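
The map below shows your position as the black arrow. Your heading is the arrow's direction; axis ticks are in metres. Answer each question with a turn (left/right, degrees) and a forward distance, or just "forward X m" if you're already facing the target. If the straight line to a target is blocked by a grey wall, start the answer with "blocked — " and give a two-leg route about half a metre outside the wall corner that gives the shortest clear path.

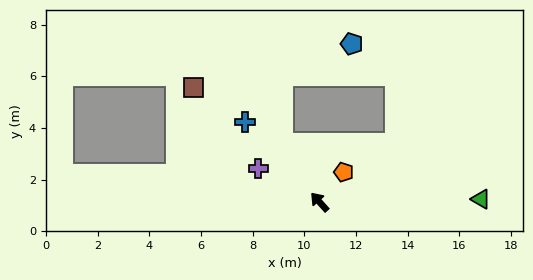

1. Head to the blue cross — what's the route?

forward 4.2 m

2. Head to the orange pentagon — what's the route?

turn right 81°, forward 1.5 m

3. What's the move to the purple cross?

turn left 19°, forward 2.7 m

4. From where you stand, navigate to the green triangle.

turn right 131°, forward 6.3 m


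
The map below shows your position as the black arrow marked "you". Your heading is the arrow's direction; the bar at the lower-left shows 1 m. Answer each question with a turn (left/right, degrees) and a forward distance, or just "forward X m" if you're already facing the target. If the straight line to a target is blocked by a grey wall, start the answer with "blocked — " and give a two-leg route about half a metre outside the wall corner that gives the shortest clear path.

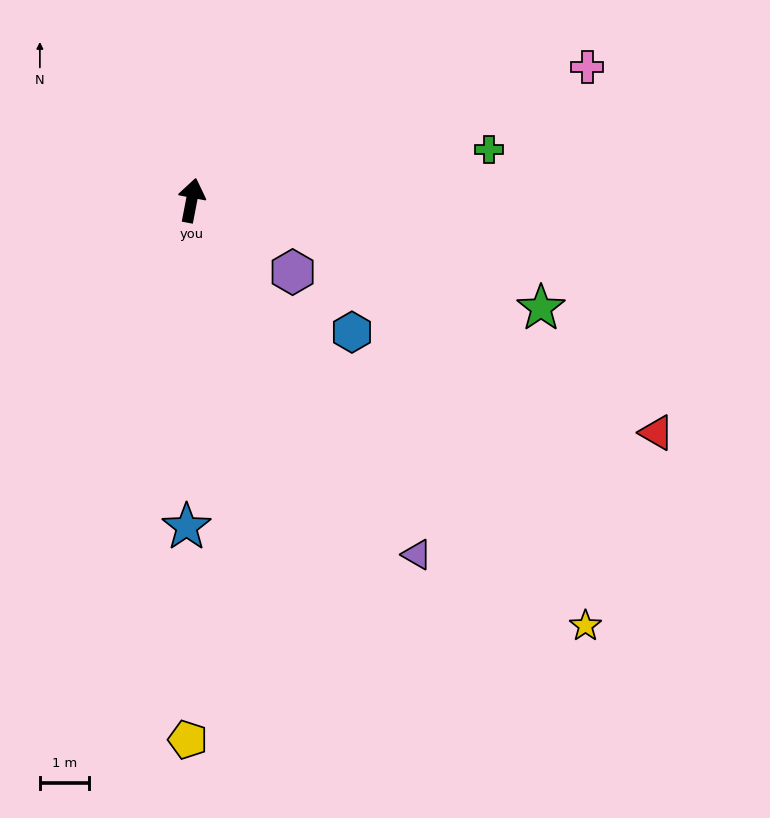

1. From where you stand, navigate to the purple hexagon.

turn right 114°, forward 2.5 m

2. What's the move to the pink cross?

turn right 60°, forward 8.5 m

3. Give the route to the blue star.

turn right 170°, forward 6.6 m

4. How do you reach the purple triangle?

turn right 137°, forward 8.5 m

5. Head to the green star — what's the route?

turn right 96°, forward 7.4 m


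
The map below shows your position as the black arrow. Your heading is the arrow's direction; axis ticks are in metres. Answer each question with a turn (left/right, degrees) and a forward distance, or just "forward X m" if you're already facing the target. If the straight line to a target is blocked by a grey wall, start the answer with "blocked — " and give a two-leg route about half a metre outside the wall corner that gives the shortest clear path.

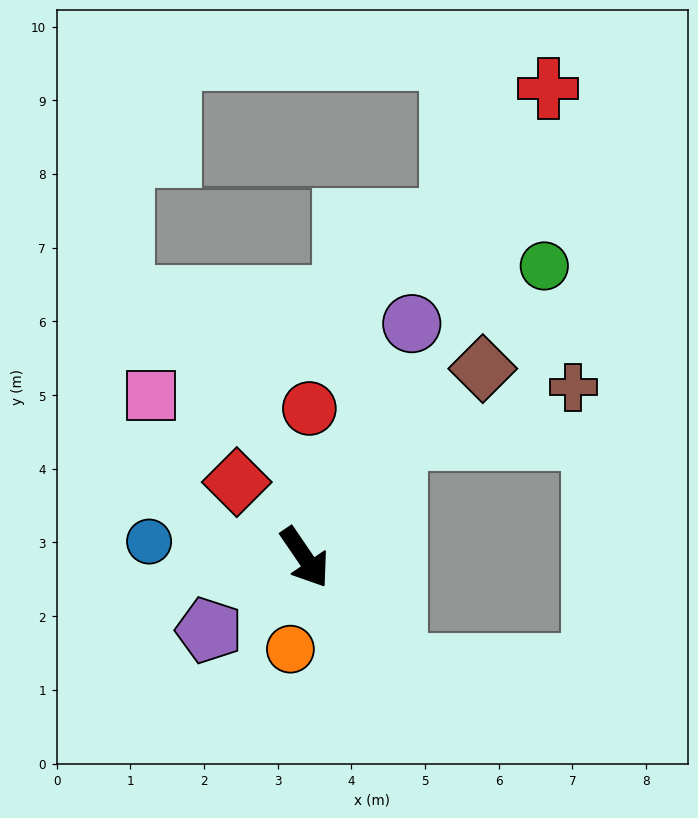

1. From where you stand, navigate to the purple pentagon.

turn right 87°, forward 1.6 m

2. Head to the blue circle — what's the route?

turn right 130°, forward 2.1 m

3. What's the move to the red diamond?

turn right 172°, forward 1.4 m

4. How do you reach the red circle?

turn left 144°, forward 2.0 m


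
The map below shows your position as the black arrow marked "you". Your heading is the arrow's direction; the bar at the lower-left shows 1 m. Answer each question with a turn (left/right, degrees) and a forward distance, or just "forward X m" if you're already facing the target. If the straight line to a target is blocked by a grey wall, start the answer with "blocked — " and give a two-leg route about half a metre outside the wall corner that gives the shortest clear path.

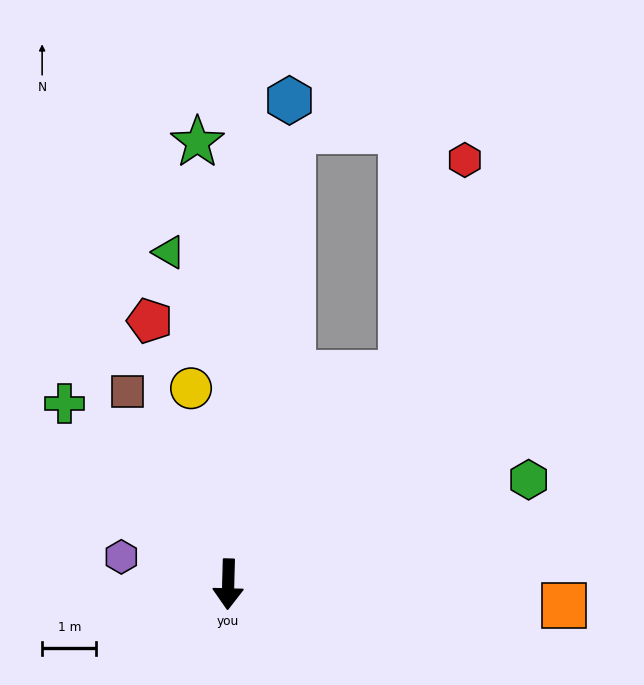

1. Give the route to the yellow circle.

turn right 168°, forward 3.7 m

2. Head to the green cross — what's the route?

turn right 136°, forward 4.5 m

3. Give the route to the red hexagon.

blocked — turn left 142°, forward 5.0 m, then turn left 23°, forward 4.1 m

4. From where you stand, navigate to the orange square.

turn left 88°, forward 6.2 m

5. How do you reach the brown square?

turn right 151°, forward 4.0 m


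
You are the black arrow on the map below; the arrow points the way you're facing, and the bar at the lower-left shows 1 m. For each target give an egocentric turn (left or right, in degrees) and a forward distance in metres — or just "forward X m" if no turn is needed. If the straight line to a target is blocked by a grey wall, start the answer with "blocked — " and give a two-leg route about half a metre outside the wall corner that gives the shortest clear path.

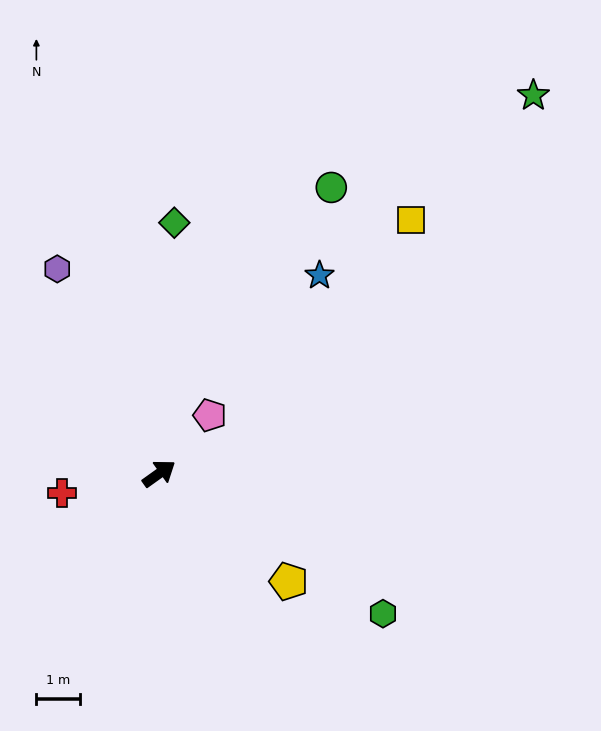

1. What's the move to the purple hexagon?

turn left 81°, forward 5.2 m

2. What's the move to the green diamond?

turn left 51°, forward 5.7 m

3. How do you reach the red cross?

turn left 156°, forward 2.3 m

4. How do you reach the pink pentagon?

turn left 13°, forward 1.8 m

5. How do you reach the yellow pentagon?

turn right 75°, forward 3.9 m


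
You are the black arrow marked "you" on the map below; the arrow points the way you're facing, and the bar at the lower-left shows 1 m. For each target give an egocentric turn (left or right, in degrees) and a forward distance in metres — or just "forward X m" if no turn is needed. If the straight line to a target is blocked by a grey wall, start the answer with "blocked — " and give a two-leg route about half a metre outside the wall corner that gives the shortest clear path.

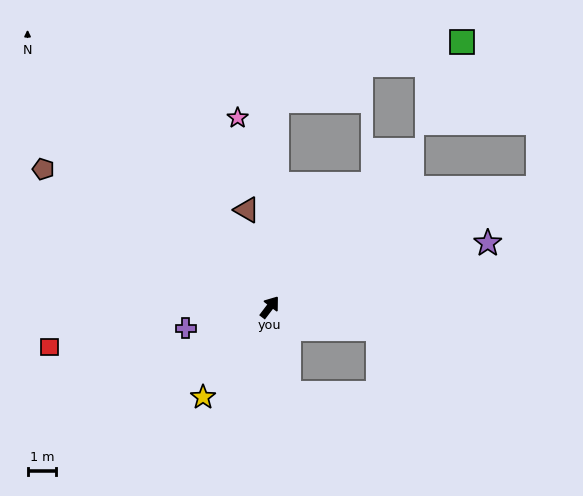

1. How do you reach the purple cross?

turn left 141°, forward 3.0 m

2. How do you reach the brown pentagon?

turn left 96°, forward 9.2 m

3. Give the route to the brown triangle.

turn left 51°, forward 3.5 m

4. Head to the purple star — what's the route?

turn right 36°, forward 7.9 m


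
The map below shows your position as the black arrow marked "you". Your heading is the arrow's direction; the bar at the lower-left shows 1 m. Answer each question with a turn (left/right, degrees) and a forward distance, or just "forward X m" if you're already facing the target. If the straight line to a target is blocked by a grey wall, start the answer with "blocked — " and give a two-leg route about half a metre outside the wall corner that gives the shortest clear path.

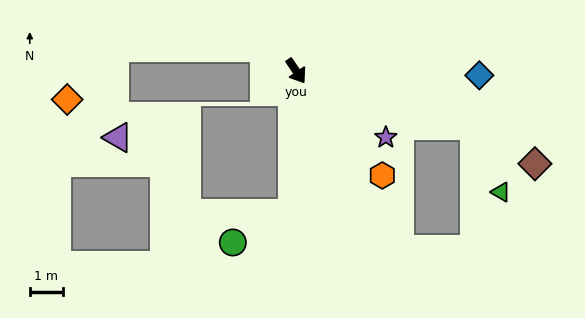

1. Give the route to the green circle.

blocked — turn right 36°, forward 4.3 m, then turn right 61°, forward 2.0 m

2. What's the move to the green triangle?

blocked — turn left 39°, forward 5.6 m, then turn right 50°, forward 2.1 m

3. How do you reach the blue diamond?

turn left 55°, forward 5.5 m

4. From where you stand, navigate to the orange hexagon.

turn left 6°, forward 4.1 m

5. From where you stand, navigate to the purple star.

turn left 19°, forward 3.4 m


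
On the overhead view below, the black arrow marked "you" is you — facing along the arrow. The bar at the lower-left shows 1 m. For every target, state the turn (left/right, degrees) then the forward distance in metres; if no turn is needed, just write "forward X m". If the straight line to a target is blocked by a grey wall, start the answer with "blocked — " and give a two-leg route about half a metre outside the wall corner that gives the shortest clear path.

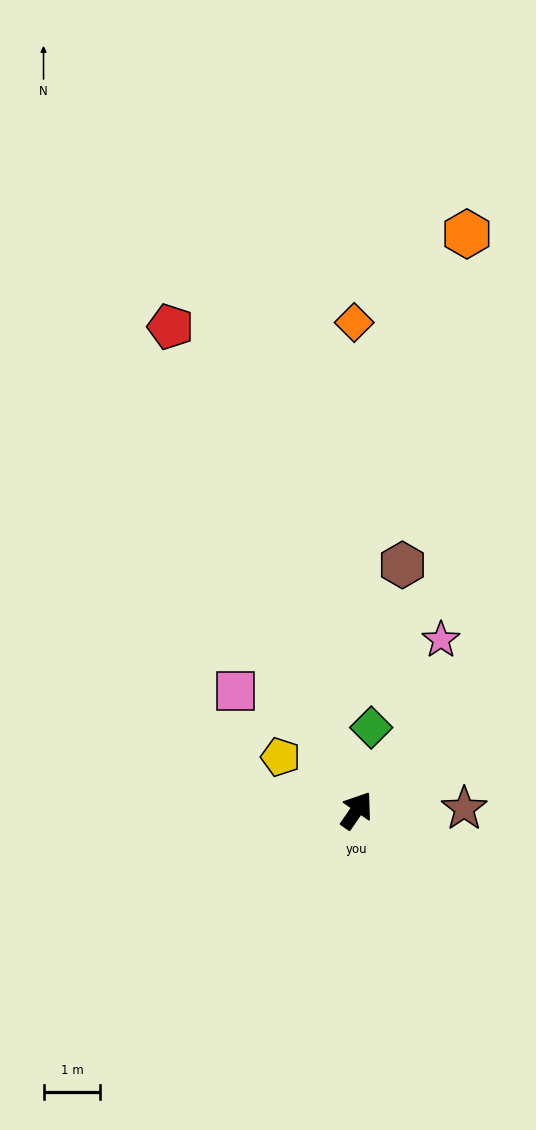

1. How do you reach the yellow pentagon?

turn left 90°, forward 1.6 m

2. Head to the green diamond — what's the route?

turn left 25°, forward 1.5 m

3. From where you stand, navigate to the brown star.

turn right 55°, forward 1.9 m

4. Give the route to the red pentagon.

turn left 56°, forward 9.1 m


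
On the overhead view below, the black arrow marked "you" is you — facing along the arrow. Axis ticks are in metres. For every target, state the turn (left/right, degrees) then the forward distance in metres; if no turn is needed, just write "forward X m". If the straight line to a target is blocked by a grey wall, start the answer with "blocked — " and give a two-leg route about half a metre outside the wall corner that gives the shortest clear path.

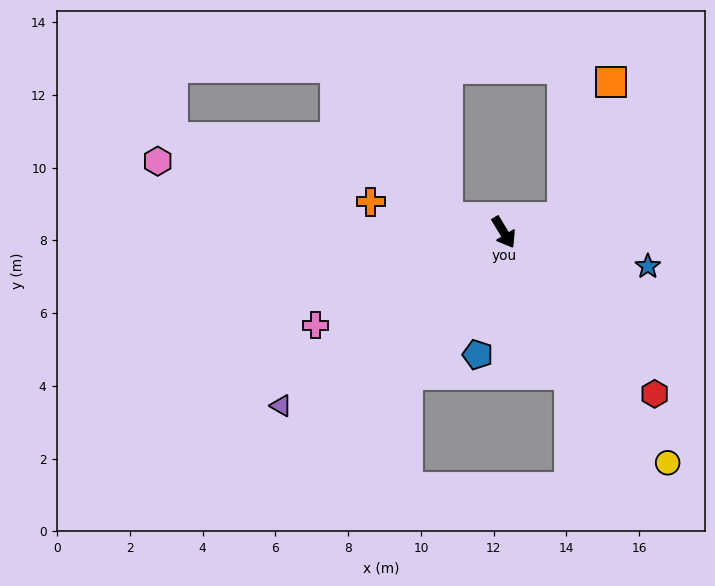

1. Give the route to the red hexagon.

turn left 12°, forward 6.1 m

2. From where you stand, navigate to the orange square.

blocked — turn left 73°, forward 1.7 m, then turn left 56°, forward 3.9 m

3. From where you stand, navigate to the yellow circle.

turn left 4°, forward 7.8 m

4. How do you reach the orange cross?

turn right 134°, forward 3.8 m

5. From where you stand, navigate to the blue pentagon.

turn right 43°, forward 3.4 m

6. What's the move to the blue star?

turn left 46°, forward 4.1 m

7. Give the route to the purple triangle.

turn right 83°, forward 7.8 m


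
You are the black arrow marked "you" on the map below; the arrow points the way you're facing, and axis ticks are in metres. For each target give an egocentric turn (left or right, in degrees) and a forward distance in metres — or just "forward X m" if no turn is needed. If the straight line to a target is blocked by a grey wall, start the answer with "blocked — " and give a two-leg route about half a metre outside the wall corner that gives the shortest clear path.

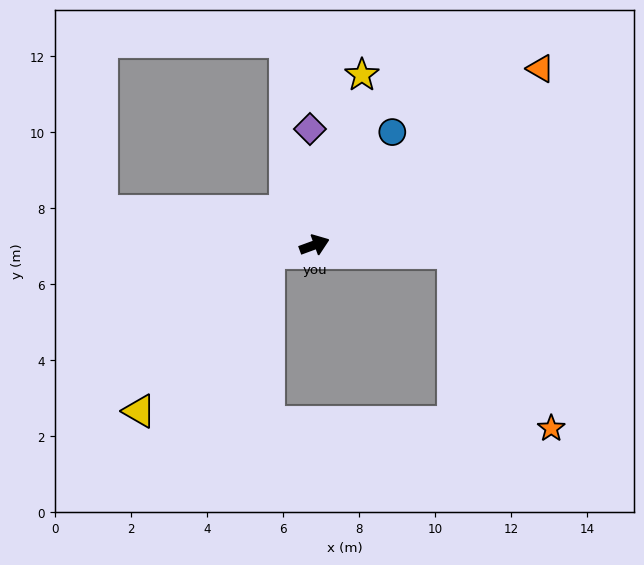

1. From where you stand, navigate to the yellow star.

turn left 54°, forward 4.7 m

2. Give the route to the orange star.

blocked — turn right 24°, forward 3.7 m, then turn right 57°, forward 5.3 m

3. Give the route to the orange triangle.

turn left 18°, forward 7.6 m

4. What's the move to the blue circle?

turn left 35°, forward 3.6 m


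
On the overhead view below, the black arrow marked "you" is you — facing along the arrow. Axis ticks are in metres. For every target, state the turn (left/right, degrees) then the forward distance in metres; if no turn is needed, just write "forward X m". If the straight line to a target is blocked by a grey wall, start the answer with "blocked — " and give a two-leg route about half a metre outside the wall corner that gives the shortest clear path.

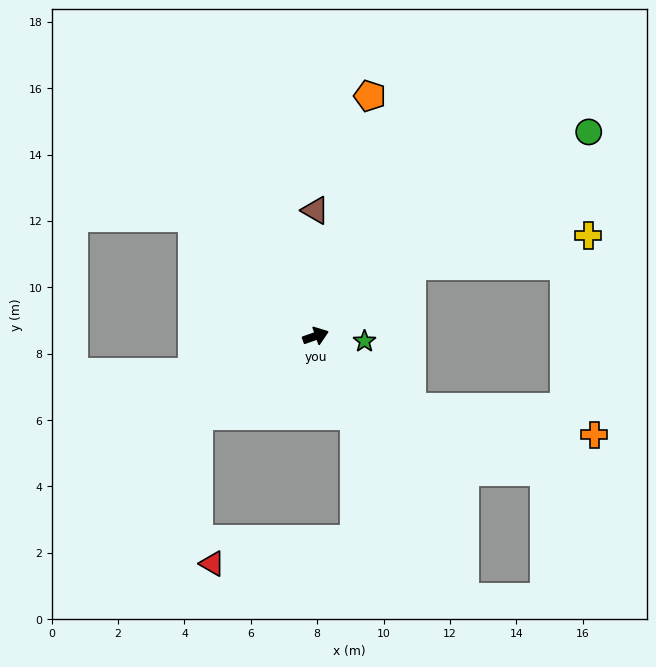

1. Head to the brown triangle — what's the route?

turn left 71°, forward 3.8 m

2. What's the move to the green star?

turn right 25°, forward 1.5 m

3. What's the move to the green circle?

turn left 17°, forward 10.3 m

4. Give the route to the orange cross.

blocked — turn right 56°, forward 3.6 m, then turn left 28°, forward 5.6 m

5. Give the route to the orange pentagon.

turn left 58°, forward 7.4 m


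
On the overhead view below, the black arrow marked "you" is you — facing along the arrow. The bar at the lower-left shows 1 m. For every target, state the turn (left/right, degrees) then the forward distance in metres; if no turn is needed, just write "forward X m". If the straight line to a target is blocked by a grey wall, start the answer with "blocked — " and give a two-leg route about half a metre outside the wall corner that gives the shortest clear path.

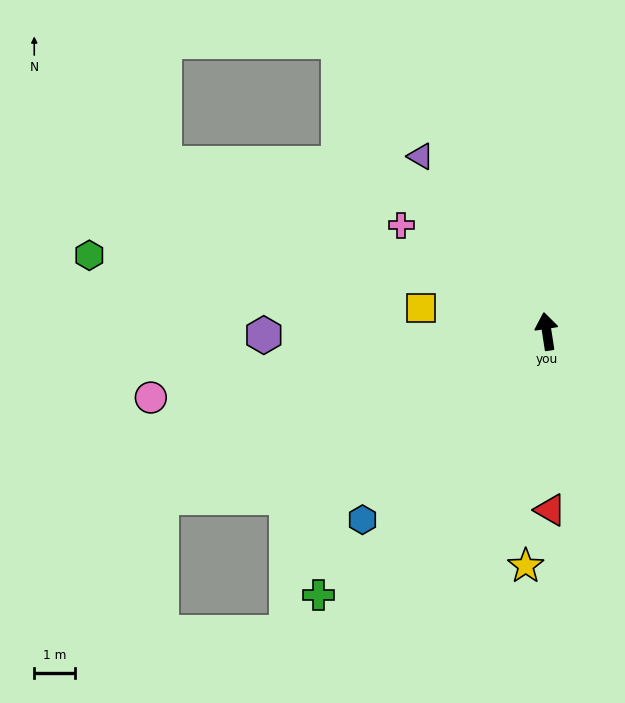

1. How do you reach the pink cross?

turn left 45°, forward 4.4 m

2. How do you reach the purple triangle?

turn left 27°, forward 5.3 m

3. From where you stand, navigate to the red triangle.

turn left 172°, forward 4.4 m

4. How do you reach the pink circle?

turn left 91°, forward 9.8 m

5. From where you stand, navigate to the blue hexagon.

turn left 127°, forward 6.4 m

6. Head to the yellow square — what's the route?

turn left 71°, forward 3.1 m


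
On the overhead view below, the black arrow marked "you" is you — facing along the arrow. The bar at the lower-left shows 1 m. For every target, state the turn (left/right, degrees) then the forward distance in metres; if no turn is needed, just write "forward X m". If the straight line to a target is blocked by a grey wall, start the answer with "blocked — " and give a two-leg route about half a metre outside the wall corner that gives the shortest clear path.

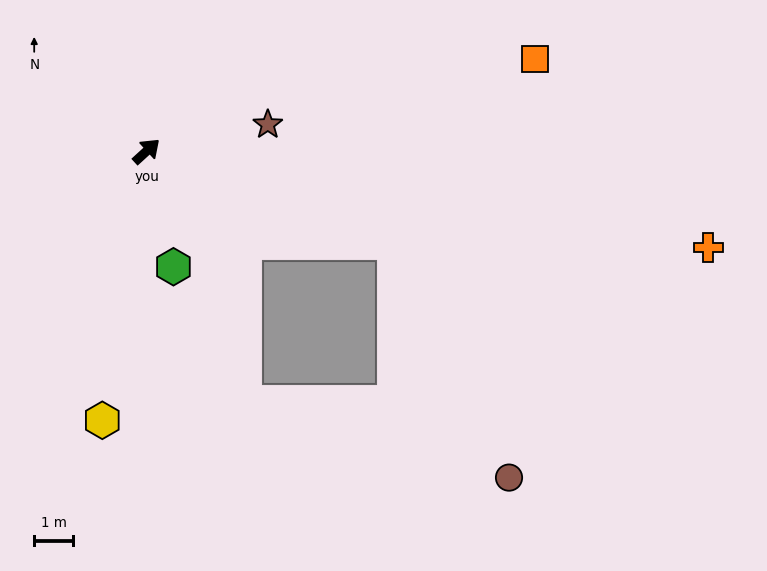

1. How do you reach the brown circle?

blocked — turn right 63°, forward 6.8 m, then turn right 43°, forward 6.7 m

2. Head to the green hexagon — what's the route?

turn right 119°, forward 3.0 m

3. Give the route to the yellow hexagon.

turn right 142°, forward 7.0 m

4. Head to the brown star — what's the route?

turn right 30°, forward 3.2 m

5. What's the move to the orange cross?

turn right 52°, forward 14.6 m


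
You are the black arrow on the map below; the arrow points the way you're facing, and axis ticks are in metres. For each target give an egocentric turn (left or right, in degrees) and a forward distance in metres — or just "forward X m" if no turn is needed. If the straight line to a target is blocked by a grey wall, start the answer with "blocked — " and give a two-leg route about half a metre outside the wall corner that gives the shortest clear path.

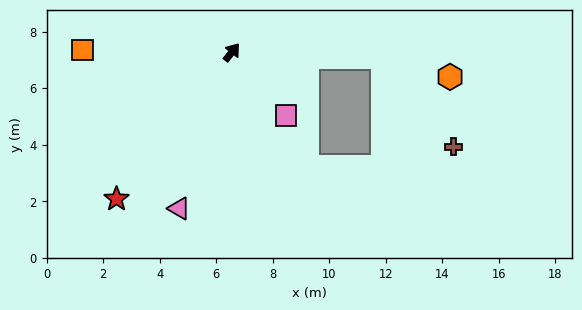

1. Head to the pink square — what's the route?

turn right 101°, forward 2.9 m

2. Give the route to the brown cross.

blocked — turn right 54°, forward 5.3 m, then turn right 49°, forward 4.0 m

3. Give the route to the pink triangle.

turn right 160°, forward 5.8 m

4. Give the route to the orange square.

turn left 127°, forward 5.3 m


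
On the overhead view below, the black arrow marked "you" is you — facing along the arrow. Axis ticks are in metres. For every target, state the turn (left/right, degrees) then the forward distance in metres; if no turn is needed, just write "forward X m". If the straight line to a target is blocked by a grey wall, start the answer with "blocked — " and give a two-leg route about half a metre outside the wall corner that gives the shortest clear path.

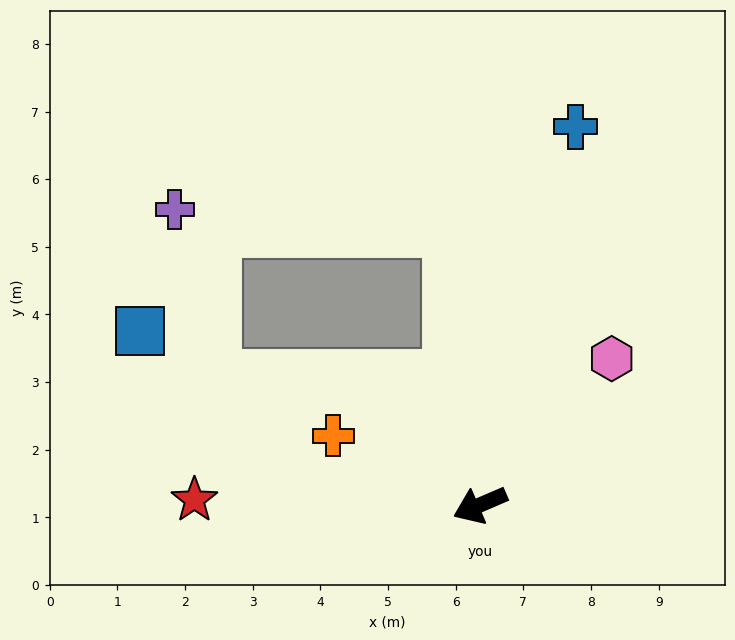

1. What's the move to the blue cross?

turn right 127°, forward 5.8 m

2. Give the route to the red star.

turn right 24°, forward 4.2 m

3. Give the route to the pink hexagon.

turn right 155°, forward 2.9 m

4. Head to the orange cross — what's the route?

turn right 48°, forward 2.4 m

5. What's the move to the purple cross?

blocked — turn right 107°, forward 4.1 m, then turn left 80°, forward 4.1 m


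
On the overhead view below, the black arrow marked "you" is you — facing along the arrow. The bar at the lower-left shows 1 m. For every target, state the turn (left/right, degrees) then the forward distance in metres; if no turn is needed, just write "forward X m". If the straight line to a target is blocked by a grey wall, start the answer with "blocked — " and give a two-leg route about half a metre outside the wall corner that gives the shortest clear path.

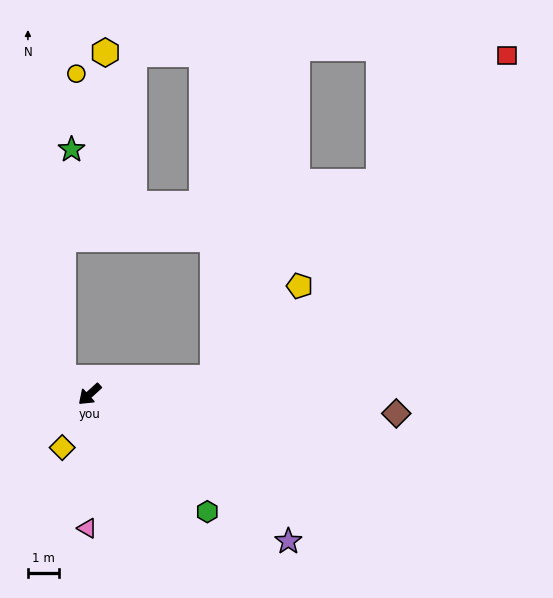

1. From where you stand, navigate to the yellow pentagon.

blocked — turn left 145°, forward 4.0 m, then turn left 39°, forward 4.1 m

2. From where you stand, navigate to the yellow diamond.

turn left 21°, forward 2.0 m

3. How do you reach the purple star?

turn left 101°, forward 8.0 m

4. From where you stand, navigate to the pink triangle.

turn left 47°, forward 4.4 m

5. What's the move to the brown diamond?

turn left 134°, forward 10.0 m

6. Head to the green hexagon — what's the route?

turn left 93°, forward 5.4 m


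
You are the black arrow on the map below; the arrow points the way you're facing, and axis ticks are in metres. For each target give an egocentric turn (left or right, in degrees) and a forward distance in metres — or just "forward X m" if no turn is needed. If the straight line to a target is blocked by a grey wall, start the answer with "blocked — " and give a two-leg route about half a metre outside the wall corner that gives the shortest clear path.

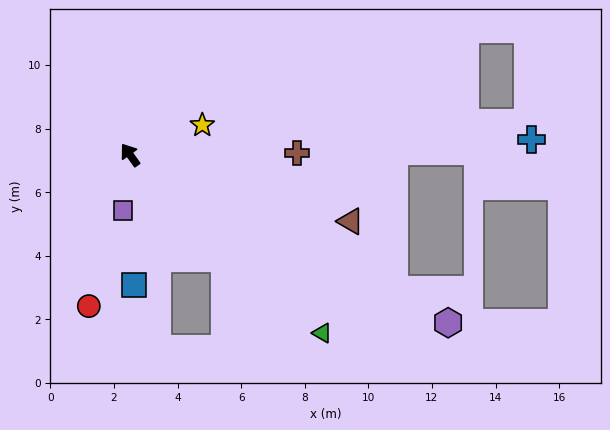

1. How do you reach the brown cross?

turn right 125°, forward 5.2 m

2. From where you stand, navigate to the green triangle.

turn right 168°, forward 8.2 m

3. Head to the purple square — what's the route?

turn left 137°, forward 1.8 m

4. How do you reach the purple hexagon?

turn right 153°, forward 11.3 m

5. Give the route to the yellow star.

turn right 103°, forward 2.5 m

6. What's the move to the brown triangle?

turn right 142°, forward 7.2 m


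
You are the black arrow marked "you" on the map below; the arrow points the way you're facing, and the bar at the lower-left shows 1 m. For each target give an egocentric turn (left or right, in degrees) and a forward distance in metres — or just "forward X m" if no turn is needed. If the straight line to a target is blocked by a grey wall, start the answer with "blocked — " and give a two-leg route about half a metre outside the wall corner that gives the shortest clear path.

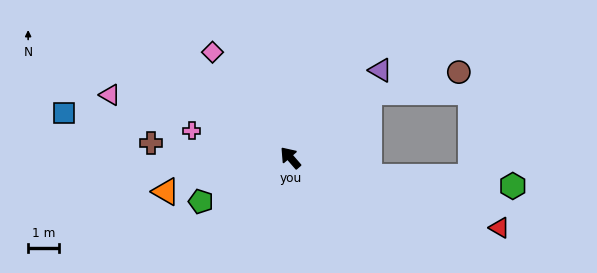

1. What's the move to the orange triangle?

turn left 64°, forward 4.2 m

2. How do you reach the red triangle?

turn right 150°, forward 7.2 m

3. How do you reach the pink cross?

turn left 34°, forward 3.3 m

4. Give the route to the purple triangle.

turn right 87°, forward 4.1 m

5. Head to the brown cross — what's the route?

turn left 43°, forward 4.6 m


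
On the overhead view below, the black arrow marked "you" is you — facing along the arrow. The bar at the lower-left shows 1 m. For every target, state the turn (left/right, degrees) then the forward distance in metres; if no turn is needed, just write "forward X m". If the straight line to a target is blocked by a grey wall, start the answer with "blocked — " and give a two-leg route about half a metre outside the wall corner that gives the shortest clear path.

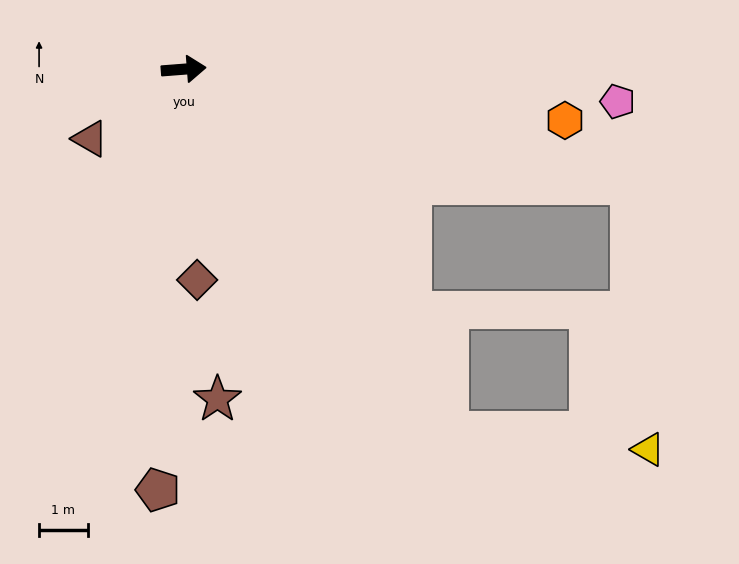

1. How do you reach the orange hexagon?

turn right 12°, forward 7.9 m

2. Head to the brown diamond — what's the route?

turn right 91°, forward 4.3 m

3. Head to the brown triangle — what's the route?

turn right 148°, forward 2.4 m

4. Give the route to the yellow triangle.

blocked — turn right 58°, forward 9.2 m, then turn left 49°, forward 4.1 m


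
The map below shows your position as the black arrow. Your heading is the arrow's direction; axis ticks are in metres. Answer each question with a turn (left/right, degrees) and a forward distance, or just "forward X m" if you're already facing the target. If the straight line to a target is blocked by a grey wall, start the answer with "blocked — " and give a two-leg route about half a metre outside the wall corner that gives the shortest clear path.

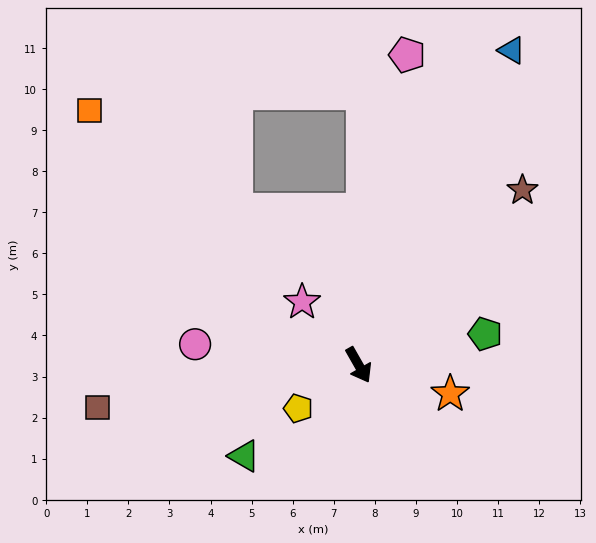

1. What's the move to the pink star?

turn right 168°, forward 2.1 m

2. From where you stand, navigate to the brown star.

turn left 107°, forward 5.8 m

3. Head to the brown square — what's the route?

turn right 110°, forward 6.4 m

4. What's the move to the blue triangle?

turn left 124°, forward 8.5 m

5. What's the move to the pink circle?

turn right 127°, forward 4.0 m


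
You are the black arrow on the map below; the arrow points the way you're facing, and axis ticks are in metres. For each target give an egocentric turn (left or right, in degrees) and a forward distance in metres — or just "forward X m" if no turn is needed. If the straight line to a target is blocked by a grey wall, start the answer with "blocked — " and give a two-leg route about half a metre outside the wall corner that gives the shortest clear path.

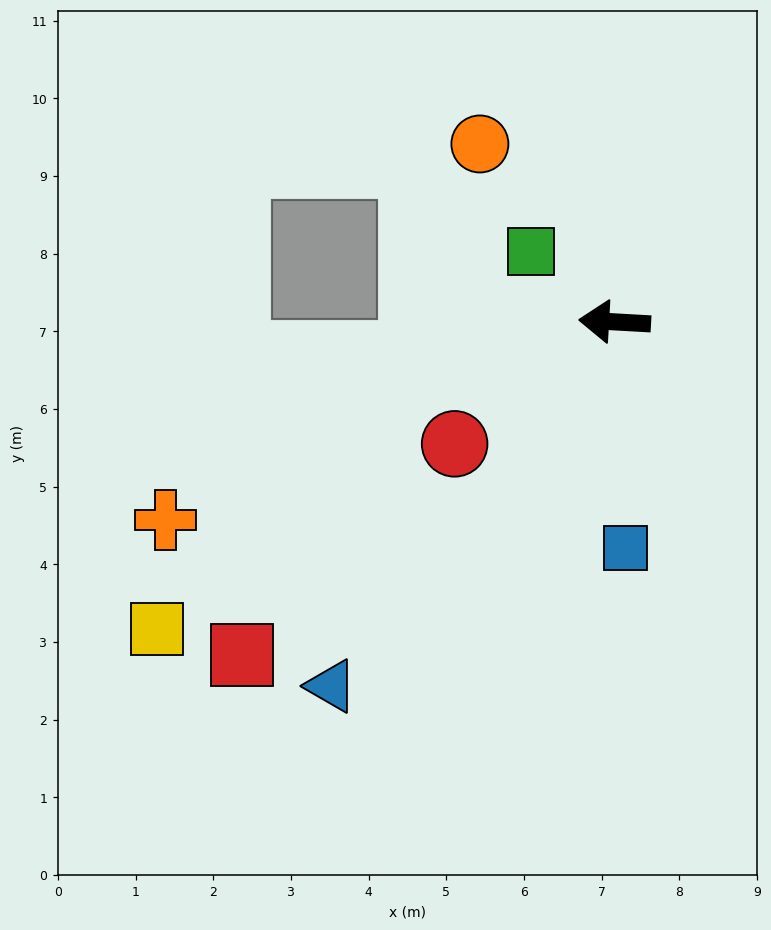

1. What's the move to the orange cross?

turn left 27°, forward 6.3 m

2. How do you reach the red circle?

turn left 41°, forward 2.6 m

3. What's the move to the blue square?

turn left 96°, forward 2.9 m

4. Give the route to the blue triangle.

turn left 55°, forward 5.9 m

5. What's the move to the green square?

turn right 37°, forward 1.4 m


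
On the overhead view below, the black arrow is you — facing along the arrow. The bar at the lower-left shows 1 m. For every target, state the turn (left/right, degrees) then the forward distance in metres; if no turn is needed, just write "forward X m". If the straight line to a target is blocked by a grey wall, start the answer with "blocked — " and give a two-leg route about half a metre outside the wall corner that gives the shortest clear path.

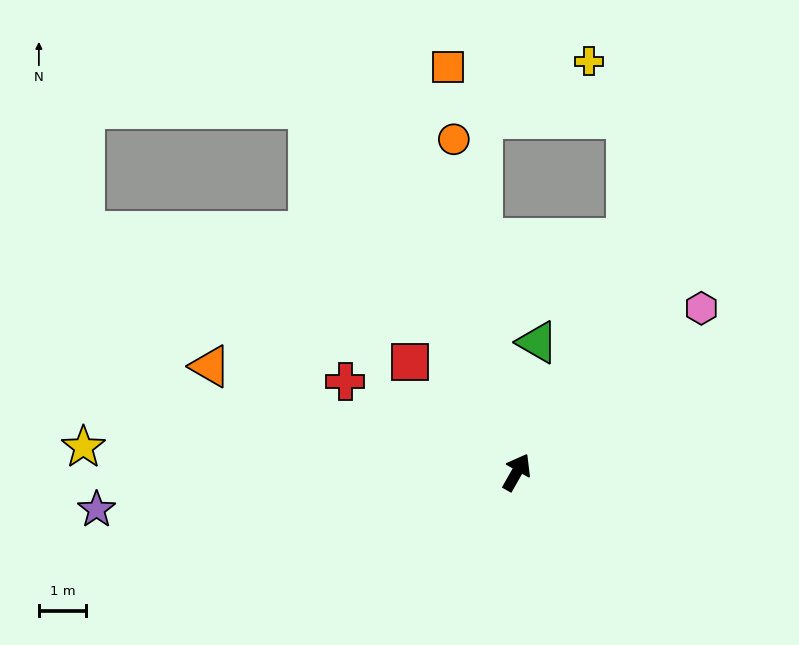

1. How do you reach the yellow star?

turn left 116°, forward 9.2 m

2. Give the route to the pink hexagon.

turn right 19°, forward 5.2 m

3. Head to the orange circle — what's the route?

turn left 40°, forward 7.2 m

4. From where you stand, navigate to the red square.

turn left 74°, forward 3.3 m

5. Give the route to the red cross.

turn left 92°, forward 4.1 m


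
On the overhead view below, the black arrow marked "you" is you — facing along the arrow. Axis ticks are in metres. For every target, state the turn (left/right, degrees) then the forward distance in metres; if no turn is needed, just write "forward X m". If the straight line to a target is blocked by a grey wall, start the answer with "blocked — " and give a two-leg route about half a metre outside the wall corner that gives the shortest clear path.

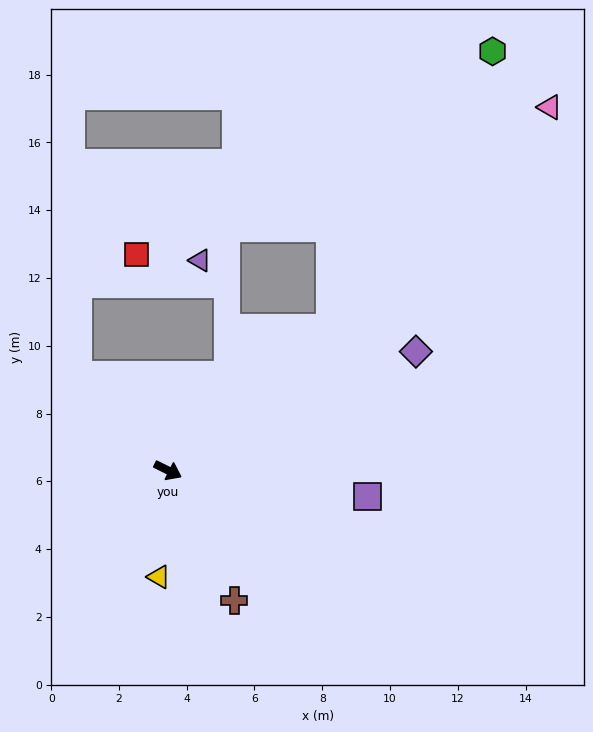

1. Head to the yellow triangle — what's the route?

turn right 69°, forward 3.2 m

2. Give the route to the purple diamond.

turn left 52°, forward 8.1 m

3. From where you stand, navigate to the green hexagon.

blocked — turn left 68°, forward 6.4 m, then turn left 18°, forward 9.5 m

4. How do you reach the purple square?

turn left 19°, forward 5.9 m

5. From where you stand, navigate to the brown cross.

turn right 37°, forward 4.3 m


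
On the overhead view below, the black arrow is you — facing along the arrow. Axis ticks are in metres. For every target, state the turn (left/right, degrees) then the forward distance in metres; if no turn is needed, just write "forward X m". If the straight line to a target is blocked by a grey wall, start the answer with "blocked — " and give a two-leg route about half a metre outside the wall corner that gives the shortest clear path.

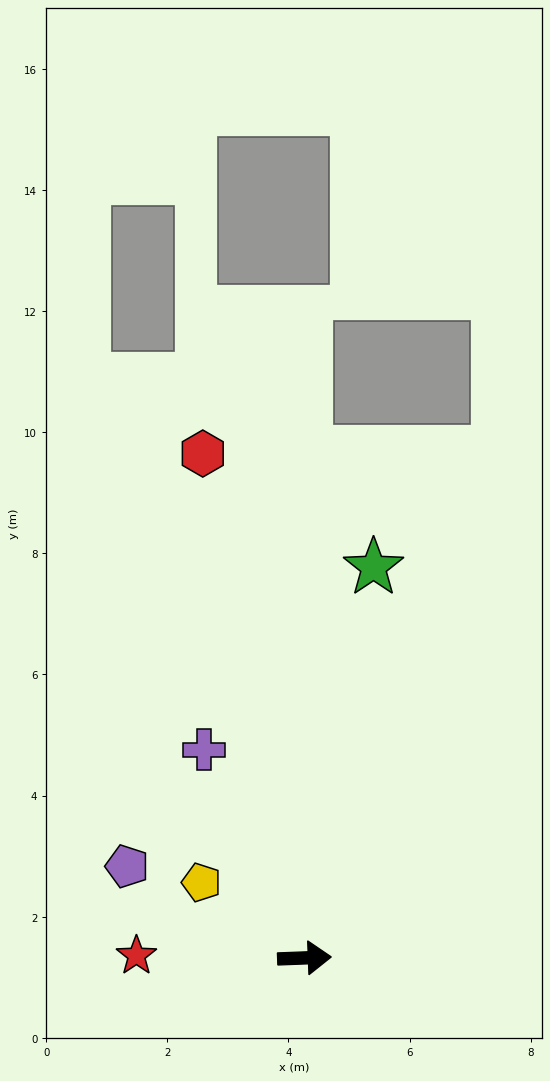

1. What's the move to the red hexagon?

turn left 99°, forward 8.5 m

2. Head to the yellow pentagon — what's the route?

turn left 142°, forward 2.1 m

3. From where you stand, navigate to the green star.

turn left 78°, forward 6.6 m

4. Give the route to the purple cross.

turn left 114°, forward 3.8 m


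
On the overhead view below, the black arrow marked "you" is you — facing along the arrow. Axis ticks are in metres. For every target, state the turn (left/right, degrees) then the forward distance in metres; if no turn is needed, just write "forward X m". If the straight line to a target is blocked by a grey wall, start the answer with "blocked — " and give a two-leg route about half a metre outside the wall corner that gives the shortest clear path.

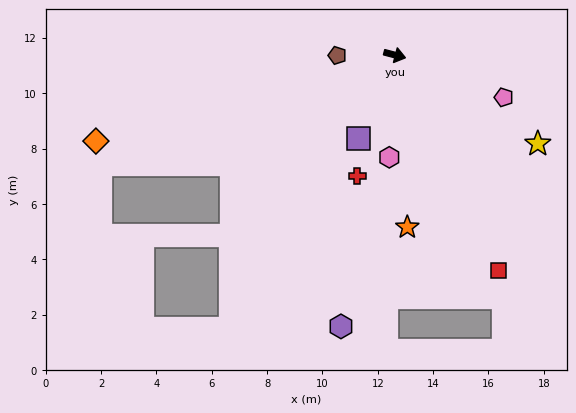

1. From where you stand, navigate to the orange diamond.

turn right 149°, forward 11.2 m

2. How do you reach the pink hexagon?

turn right 78°, forward 3.7 m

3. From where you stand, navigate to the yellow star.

turn right 17°, forward 6.1 m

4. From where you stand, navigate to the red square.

turn right 50°, forward 8.6 m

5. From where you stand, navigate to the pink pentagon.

turn right 7°, forward 4.2 m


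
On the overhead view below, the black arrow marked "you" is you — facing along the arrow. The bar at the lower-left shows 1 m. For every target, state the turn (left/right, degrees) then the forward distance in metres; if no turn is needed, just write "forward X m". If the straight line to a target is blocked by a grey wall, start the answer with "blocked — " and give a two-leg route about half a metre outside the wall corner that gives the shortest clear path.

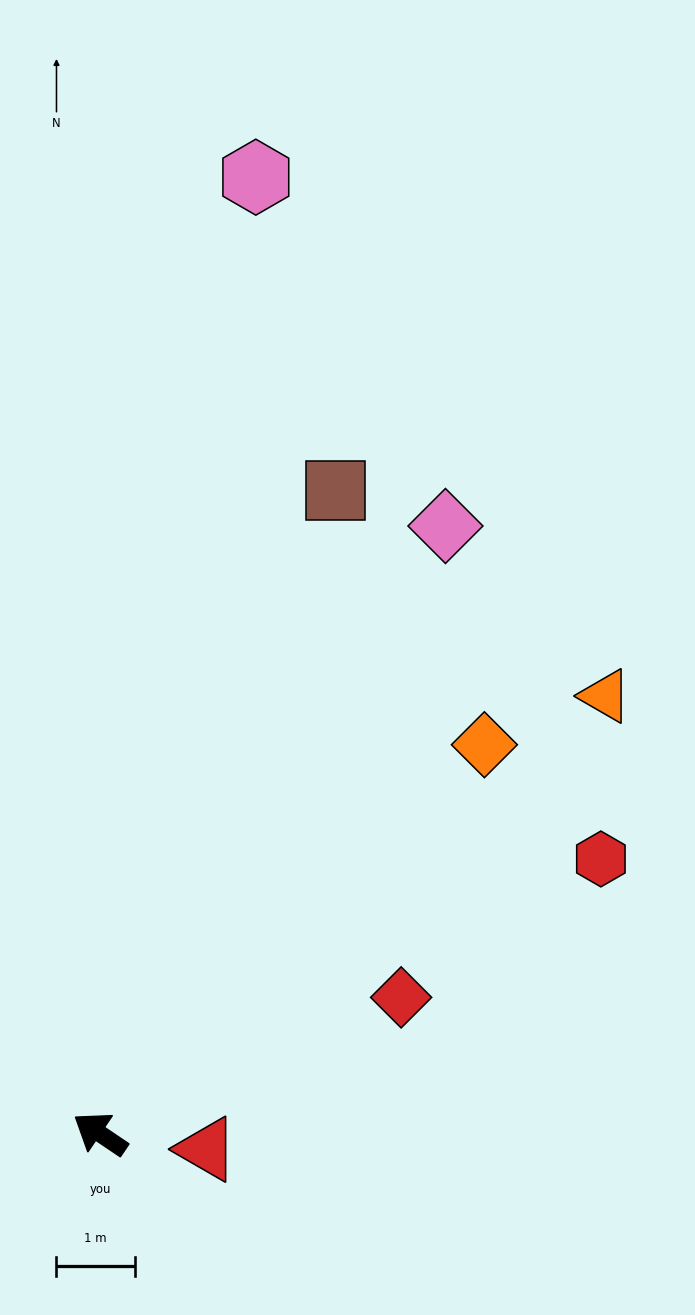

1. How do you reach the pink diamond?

turn right 86°, forward 8.9 m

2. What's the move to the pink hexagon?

turn right 65°, forward 12.3 m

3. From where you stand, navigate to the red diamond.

turn right 122°, forward 4.2 m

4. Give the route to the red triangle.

turn right 154°, forward 1.4 m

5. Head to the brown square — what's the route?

turn right 76°, forward 8.7 m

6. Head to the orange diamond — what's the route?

turn right 101°, forward 7.0 m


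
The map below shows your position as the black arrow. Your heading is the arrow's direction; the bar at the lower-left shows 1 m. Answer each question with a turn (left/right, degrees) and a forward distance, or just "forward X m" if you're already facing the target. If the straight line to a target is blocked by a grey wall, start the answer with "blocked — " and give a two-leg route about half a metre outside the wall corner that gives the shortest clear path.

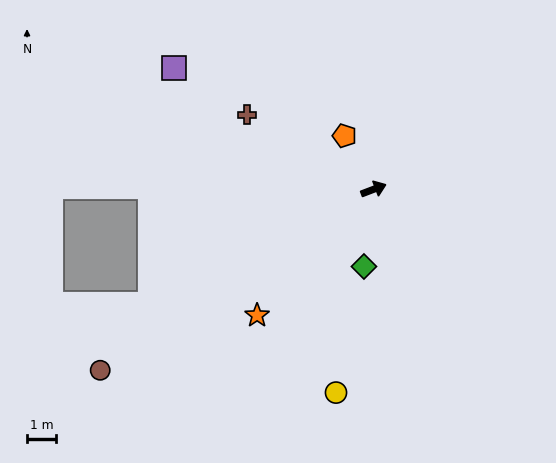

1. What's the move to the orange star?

turn right 154°, forward 6.0 m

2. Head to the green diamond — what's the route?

turn right 118°, forward 2.7 m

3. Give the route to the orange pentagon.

turn left 98°, forward 2.1 m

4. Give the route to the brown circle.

turn right 167°, forward 11.4 m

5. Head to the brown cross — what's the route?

turn left 129°, forward 5.1 m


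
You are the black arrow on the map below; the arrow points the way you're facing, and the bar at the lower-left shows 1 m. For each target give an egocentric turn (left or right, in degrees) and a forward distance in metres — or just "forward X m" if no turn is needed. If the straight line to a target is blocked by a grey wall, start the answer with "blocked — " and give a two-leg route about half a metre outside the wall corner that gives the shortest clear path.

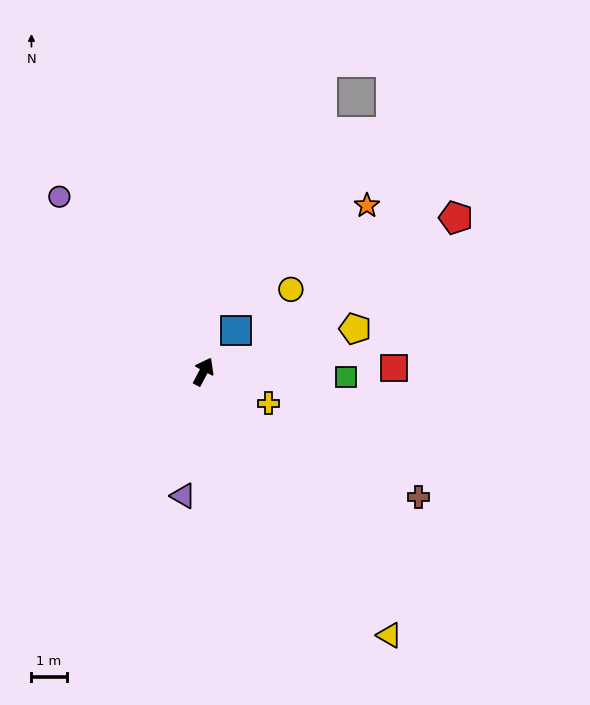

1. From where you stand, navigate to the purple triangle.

turn right 161°, forward 3.6 m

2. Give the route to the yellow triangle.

turn right 117°, forward 9.2 m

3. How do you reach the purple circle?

turn left 67°, forward 6.5 m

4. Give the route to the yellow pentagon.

turn right 46°, forward 4.5 m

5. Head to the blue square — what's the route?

turn right 10°, forward 1.5 m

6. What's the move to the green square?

turn right 64°, forward 4.1 m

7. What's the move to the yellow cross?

turn right 88°, forward 2.1 m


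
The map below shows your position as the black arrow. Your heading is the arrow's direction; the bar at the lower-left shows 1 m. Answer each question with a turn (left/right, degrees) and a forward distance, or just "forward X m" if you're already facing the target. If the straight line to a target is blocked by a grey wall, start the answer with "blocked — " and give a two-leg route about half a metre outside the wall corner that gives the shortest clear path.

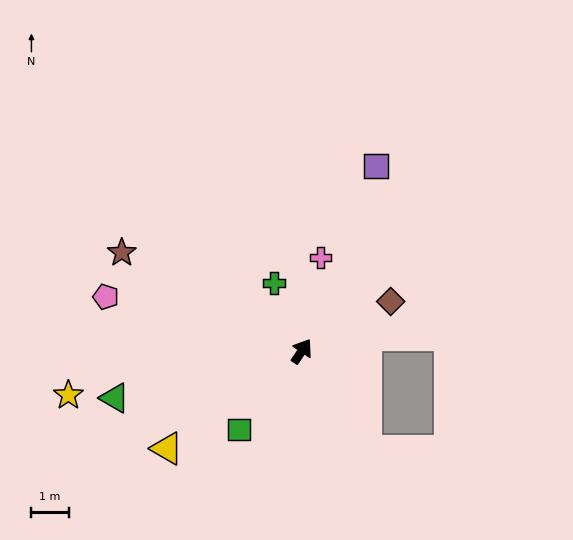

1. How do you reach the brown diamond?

turn right 27°, forward 2.7 m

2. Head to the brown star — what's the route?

turn left 95°, forward 5.5 m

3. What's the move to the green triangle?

turn left 138°, forward 5.1 m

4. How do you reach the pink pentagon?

turn left 108°, forward 5.4 m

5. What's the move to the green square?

turn left 175°, forward 2.7 m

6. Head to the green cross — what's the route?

turn left 56°, forward 2.0 m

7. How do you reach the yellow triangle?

turn left 160°, forward 4.4 m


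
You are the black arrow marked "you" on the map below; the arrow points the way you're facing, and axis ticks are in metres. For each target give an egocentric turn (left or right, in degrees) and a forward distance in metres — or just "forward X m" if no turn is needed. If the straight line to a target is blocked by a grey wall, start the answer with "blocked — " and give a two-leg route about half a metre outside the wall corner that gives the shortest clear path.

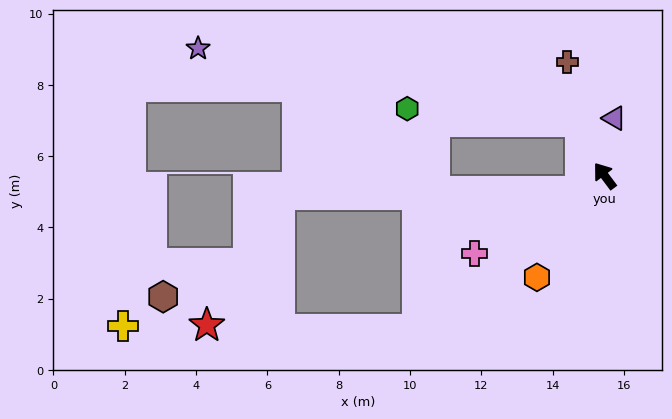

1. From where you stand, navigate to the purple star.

blocked — turn right 12°, forward 1.7 m, then turn left 54°, forward 10.9 m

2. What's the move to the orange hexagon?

turn left 109°, forward 3.4 m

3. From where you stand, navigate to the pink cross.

turn left 84°, forward 4.3 m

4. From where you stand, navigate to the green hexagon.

blocked — turn right 12°, forward 1.7 m, then turn left 61°, forward 4.8 m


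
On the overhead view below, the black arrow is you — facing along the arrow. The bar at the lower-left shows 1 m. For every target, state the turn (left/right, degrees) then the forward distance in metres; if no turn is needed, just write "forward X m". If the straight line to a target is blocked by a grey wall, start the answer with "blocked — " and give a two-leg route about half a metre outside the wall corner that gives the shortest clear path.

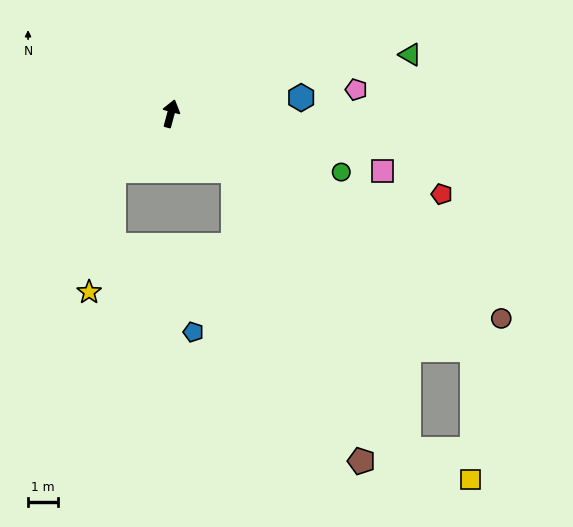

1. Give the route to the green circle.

turn right 94°, forward 5.9 m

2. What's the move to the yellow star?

blocked — turn left 149°, forward 2.7 m, then turn left 35°, forward 4.1 m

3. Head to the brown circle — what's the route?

turn right 107°, forward 12.8 m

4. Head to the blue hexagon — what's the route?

turn right 68°, forward 4.3 m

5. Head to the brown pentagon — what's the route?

blocked — turn right 117°, forward 2.8 m, then turn right 24°, forward 10.4 m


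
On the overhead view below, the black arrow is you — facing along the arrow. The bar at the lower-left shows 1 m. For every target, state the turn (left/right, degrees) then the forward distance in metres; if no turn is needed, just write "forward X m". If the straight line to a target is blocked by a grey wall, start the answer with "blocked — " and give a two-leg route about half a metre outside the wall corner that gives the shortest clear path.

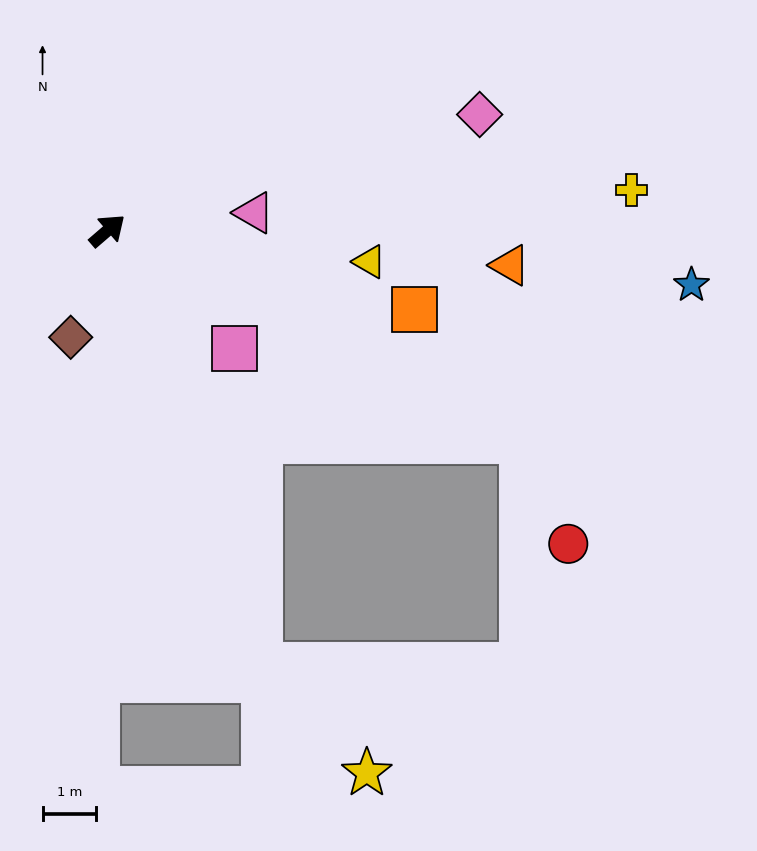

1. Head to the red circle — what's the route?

blocked — turn right 68°, forward 8.7 m, then turn right 38°, forward 2.1 m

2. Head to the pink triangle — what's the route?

turn right 34°, forward 2.8 m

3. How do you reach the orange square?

turn right 55°, forward 5.9 m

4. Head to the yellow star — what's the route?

blocked — turn right 111°, forward 8.6 m, then turn left 25°, forward 2.8 m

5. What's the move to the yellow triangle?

turn right 48°, forward 4.9 m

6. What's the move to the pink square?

turn right 84°, forward 3.2 m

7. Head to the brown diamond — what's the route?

turn right 150°, forward 2.1 m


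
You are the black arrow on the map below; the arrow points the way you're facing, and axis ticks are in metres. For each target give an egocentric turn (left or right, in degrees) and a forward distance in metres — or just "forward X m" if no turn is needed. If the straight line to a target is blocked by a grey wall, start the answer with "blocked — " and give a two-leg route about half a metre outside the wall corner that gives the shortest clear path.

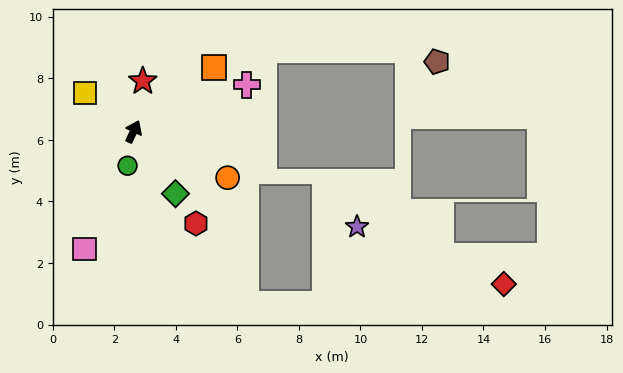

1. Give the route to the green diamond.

turn right 121°, forward 2.4 m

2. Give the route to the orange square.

turn right 26°, forward 3.3 m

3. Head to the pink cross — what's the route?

turn right 42°, forward 4.0 m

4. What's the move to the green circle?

turn right 165°, forward 1.1 m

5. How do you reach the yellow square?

turn left 76°, forward 2.0 m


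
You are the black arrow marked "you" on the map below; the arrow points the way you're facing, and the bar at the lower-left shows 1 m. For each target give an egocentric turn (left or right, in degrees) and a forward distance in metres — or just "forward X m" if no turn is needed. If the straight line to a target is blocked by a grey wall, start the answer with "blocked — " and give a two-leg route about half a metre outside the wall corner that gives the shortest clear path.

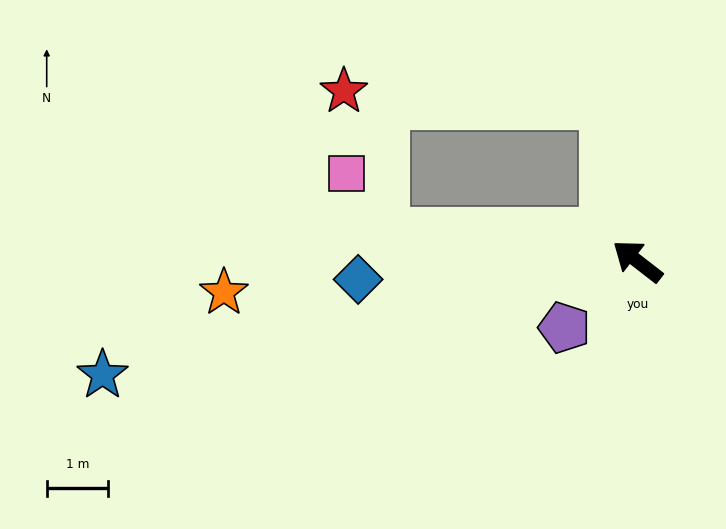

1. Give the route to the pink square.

blocked — turn left 32°, forward 4.1 m, then turn right 53°, forward 1.1 m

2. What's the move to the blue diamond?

turn left 42°, forward 4.5 m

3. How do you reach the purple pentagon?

turn left 80°, forward 1.6 m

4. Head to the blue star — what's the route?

turn left 50°, forward 8.9 m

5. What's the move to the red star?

blocked — turn right 41°, forward 2.6 m, then turn left 76°, forward 4.2 m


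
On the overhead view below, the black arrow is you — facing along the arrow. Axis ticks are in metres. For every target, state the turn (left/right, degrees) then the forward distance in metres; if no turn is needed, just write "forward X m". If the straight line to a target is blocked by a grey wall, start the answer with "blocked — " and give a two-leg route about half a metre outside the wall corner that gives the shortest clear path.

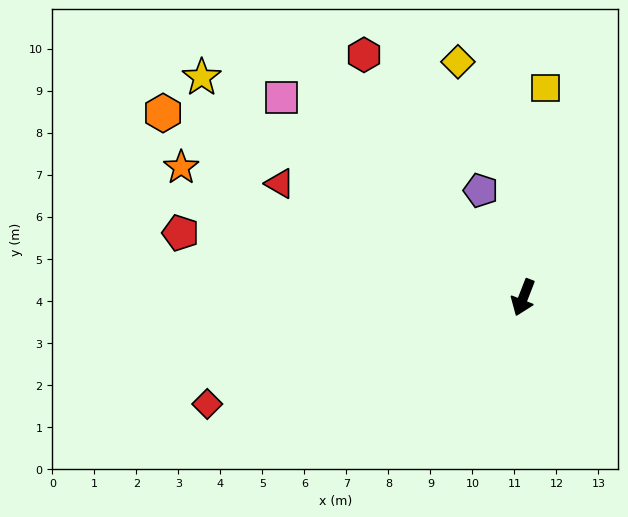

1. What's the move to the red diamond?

turn right 50°, forward 7.9 m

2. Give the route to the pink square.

turn right 108°, forward 7.5 m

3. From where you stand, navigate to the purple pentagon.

turn right 137°, forward 2.7 m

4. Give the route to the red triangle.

turn right 94°, forward 6.4 m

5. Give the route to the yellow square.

turn right 165°, forward 5.0 m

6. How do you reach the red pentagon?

turn right 79°, forward 8.3 m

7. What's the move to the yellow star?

turn right 103°, forward 9.3 m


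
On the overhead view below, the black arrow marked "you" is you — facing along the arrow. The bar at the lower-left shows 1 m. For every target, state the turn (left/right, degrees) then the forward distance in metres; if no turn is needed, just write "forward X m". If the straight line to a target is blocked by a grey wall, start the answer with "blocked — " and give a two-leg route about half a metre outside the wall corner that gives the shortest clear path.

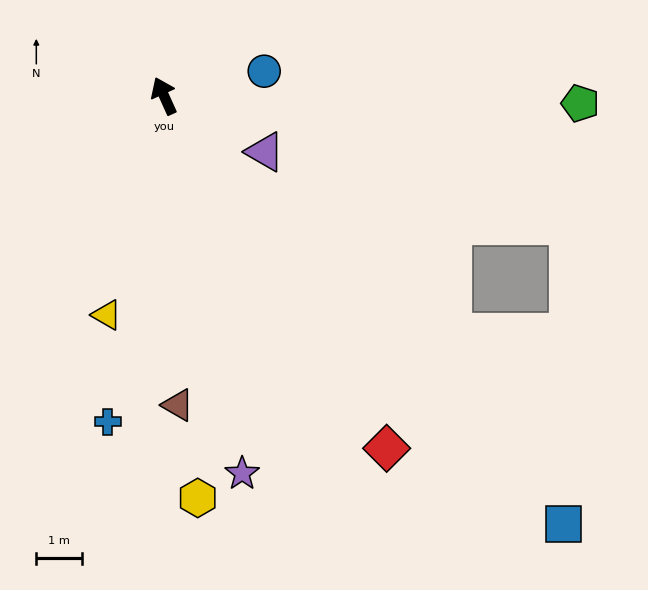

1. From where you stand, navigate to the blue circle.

turn right 100°, forward 2.3 m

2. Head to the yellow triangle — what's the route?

turn left 141°, forward 5.0 m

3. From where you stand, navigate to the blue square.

turn right 161°, forward 12.9 m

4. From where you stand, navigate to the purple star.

turn left 167°, forward 8.5 m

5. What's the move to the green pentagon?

turn right 115°, forward 9.2 m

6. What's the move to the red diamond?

turn right 172°, forward 9.2 m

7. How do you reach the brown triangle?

turn left 158°, forward 6.8 m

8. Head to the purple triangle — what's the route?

turn right 143°, forward 2.5 m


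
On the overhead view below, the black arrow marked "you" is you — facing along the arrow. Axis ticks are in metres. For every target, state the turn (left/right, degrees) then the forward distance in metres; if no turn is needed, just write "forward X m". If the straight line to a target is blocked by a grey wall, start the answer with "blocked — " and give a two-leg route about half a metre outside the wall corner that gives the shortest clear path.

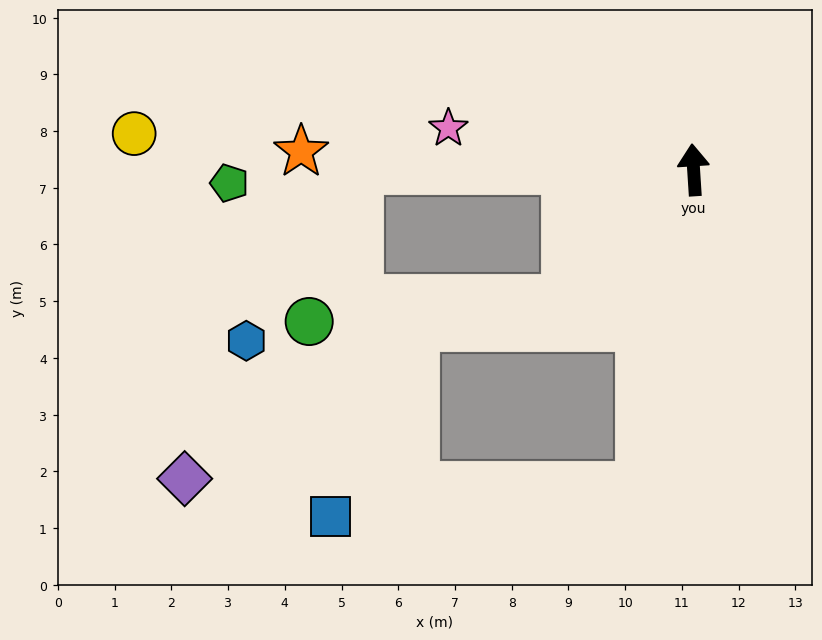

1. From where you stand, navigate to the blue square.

blocked — turn left 167°, forward 5.6 m, then turn right 75°, forward 5.5 m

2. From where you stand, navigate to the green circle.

blocked — turn left 132°, forward 3.2 m, then turn right 41°, forward 4.5 m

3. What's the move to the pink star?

turn left 77°, forward 4.4 m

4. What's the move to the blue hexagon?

blocked — turn left 86°, forward 5.9 m, then turn left 57°, forward 3.6 m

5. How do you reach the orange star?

turn left 84°, forward 6.9 m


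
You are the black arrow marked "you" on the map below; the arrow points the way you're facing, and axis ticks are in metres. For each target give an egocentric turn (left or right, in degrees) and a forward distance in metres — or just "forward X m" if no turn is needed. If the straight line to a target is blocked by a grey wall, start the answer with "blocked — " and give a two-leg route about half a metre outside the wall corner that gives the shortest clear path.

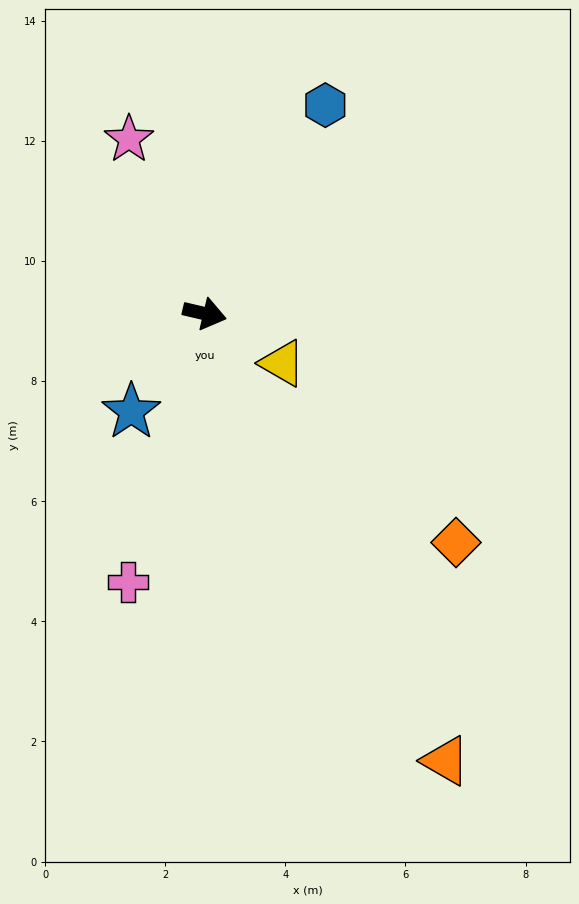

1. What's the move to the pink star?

turn left 127°, forward 3.2 m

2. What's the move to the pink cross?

turn right 93°, forward 4.6 m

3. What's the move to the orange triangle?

turn right 48°, forward 8.5 m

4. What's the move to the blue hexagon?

turn left 73°, forward 4.0 m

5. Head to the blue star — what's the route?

turn right 114°, forward 2.0 m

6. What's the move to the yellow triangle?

turn right 19°, forward 1.5 m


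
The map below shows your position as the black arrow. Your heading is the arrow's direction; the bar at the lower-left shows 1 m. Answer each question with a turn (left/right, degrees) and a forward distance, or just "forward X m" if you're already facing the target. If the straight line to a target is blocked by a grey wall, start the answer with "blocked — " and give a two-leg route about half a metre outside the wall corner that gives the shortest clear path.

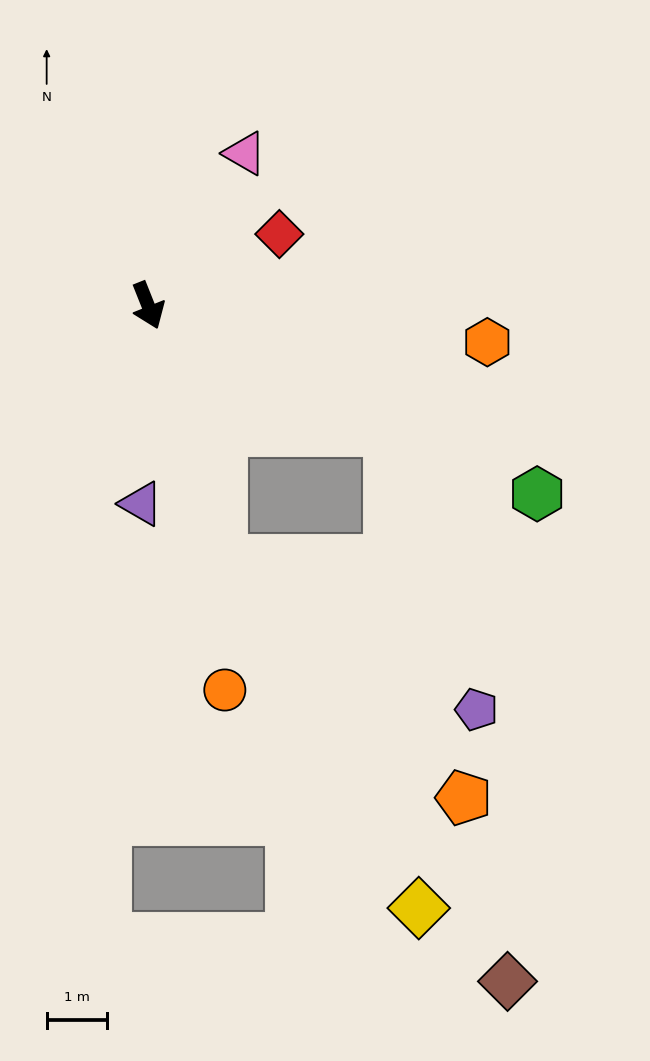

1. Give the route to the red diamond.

turn left 97°, forward 2.5 m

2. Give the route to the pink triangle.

turn left 126°, forward 3.0 m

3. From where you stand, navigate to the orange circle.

turn right 10°, forward 6.6 m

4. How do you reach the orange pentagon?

blocked — turn right 6°, forward 4.4 m, then turn left 30°, forward 5.7 m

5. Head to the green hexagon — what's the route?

turn left 42°, forward 7.2 m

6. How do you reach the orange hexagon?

turn left 62°, forward 5.7 m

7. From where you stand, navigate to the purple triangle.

turn right 24°, forward 3.3 m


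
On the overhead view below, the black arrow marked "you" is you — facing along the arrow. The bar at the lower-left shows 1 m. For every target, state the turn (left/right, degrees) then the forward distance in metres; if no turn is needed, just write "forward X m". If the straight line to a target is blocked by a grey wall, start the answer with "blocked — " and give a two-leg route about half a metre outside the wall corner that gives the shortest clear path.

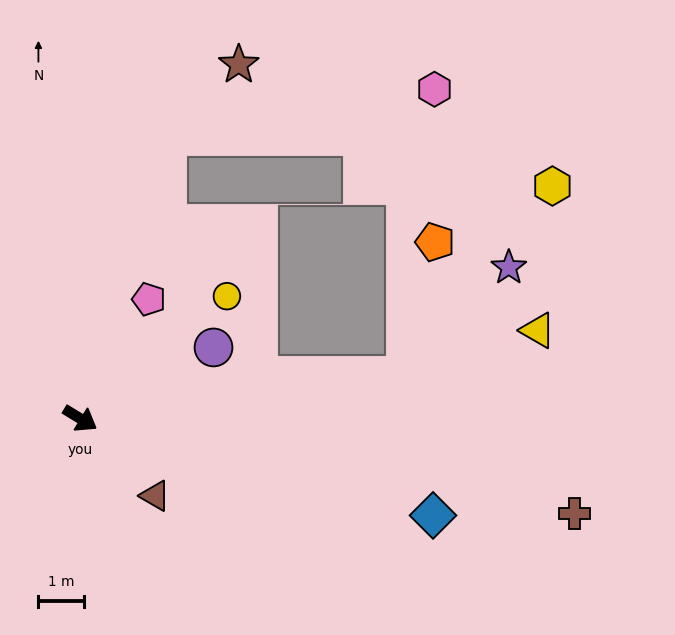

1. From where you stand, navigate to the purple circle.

turn left 59°, forward 3.3 m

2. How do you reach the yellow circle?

turn left 71°, forward 4.2 m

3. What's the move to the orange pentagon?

blocked — turn left 39°, forward 7.2 m, then turn left 70°, forward 3.0 m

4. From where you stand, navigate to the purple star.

blocked — turn left 39°, forward 7.2 m, then turn left 39°, forward 3.3 m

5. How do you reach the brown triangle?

turn right 14°, forward 2.3 m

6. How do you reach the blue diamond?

turn left 16°, forward 8.0 m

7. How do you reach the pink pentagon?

turn left 92°, forward 3.0 m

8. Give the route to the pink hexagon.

blocked — turn left 104°, forward 6.4 m, then turn right 63°, forward 5.9 m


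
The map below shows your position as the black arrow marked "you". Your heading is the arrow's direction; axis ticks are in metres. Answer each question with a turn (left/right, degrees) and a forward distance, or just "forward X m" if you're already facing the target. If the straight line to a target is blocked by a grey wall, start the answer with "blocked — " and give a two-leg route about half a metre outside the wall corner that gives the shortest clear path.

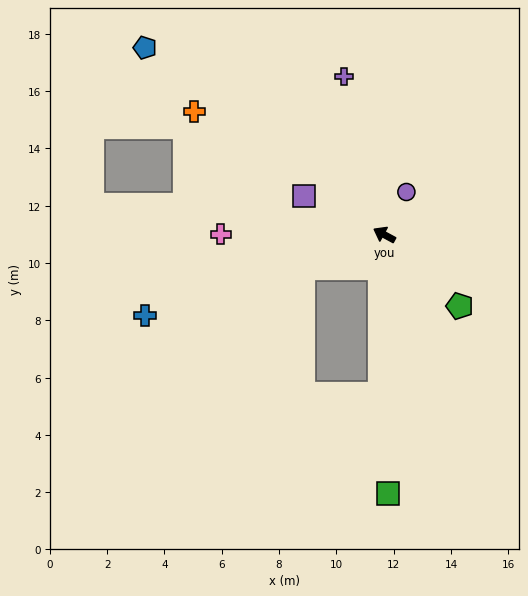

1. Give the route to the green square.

turn left 119°, forward 9.0 m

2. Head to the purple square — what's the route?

turn left 3°, forward 3.1 m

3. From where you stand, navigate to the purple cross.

turn right 47°, forward 5.7 m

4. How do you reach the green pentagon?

turn left 165°, forward 3.6 m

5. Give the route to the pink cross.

turn left 28°, forward 5.7 m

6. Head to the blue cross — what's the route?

turn left 47°, forward 8.8 m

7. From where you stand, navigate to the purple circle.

turn right 89°, forward 1.7 m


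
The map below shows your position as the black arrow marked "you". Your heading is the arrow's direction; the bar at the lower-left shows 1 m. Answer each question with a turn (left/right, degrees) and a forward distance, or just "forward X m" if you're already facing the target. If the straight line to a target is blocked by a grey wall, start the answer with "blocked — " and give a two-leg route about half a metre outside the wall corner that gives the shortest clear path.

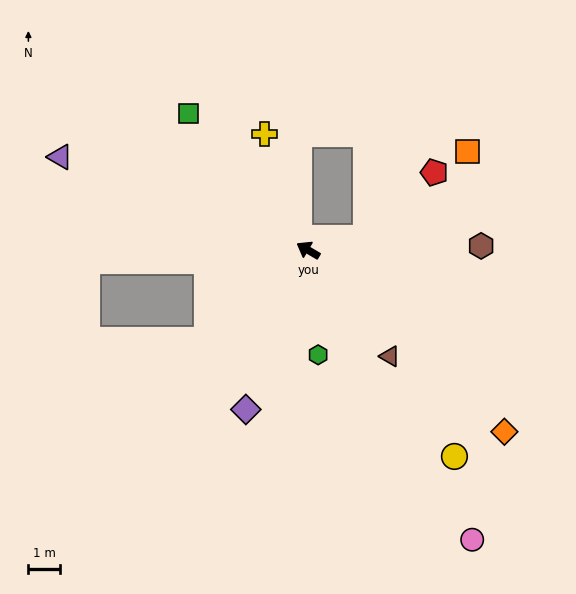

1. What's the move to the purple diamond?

turn left 99°, forward 5.4 m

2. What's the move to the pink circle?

turn left 150°, forward 10.6 m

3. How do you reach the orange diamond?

turn left 168°, forward 8.5 m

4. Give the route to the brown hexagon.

turn right 148°, forward 5.5 m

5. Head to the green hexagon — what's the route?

turn left 126°, forward 3.3 m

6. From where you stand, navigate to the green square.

turn right 18°, forward 5.8 m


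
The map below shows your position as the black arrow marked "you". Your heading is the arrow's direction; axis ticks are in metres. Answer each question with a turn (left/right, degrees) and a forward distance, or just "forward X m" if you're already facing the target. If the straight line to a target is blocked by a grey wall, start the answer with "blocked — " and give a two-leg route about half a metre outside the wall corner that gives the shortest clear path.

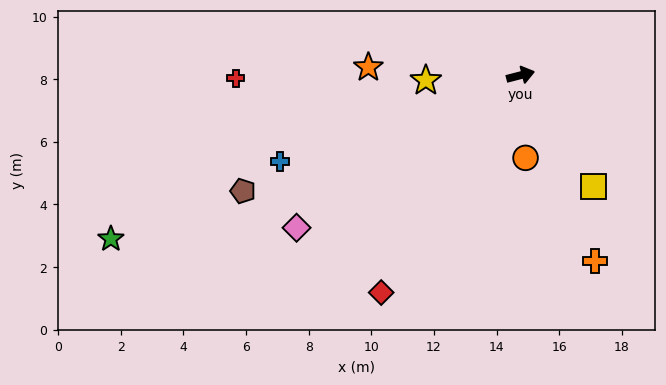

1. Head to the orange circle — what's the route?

turn right 101°, forward 2.6 m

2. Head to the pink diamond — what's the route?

turn right 160°, forward 8.6 m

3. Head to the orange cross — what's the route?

turn right 83°, forward 6.4 m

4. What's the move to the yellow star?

turn left 169°, forward 3.0 m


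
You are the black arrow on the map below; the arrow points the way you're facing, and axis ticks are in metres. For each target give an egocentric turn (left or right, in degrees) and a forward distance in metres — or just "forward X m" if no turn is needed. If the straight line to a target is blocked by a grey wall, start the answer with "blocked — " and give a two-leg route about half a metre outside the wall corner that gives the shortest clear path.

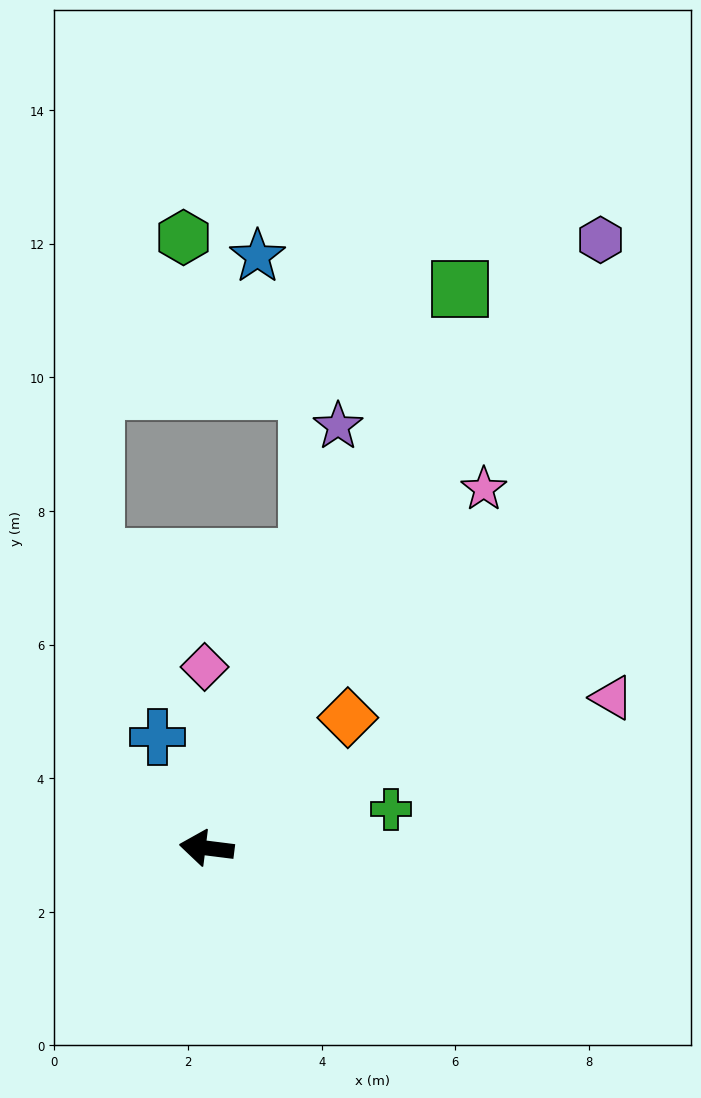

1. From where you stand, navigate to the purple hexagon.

turn right 116°, forward 10.8 m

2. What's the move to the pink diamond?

turn right 82°, forward 2.7 m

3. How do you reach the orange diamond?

turn right 130°, forward 2.9 m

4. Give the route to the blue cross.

turn right 59°, forward 1.8 m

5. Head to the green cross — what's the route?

turn right 161°, forward 2.8 m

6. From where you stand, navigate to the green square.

turn right 107°, forward 9.2 m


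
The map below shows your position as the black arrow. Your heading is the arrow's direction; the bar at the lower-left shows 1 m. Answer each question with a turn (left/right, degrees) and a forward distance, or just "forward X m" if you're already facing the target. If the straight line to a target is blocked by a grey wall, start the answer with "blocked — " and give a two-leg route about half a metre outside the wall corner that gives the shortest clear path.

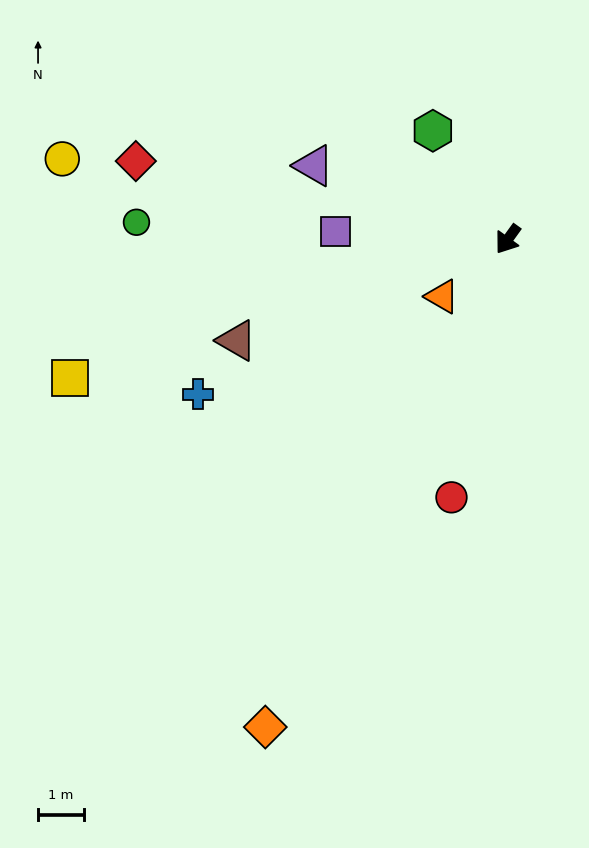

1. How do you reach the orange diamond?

turn left 9°, forward 11.9 m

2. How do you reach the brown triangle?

turn right 34°, forward 6.3 m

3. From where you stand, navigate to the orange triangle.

turn right 13°, forward 1.9 m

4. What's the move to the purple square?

turn right 57°, forward 3.8 m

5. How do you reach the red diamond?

turn right 66°, forward 8.3 m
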